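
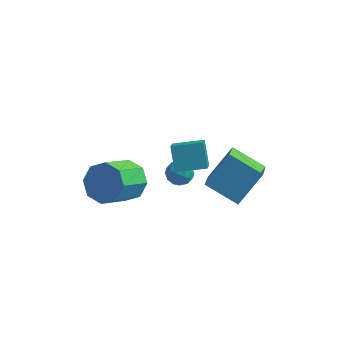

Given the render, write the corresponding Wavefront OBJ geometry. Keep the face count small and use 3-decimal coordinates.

v -0.106 2.964 -1.146
v 0.335 2.484 -0.878
v -0.975 2.236 -1.022
v -0.534 1.756 -0.754
v -0.684 2.338 -0.388
v -0.147 2.788 -0.465
v -0.493 1.932 -1.435
v 0.044 2.382 -1.512
v 0.096 1.846 -1.058
v -0.023 2.097 -0.41
v -0.617 2.623 -1.49
v -0.736 2.874 -0.842
v 0.19 2.788 -1.023
v -0.83 1.932 -0.877
v -0.919 2.274 -0.662
v -0.66 1.992 -0.505
v -0.093 2.967 -0.78
v 0.166 2.685 -0.623
v -0.433 2.599 -0.334
v -0.806 2.035 -1.277
v -0.547 1.753 -1.12
v 0.02 2.728 -1.395
v 0.279 2.446 -1.238
v -0.207 2.121 -1.566
v 0.309 2.131 -0.971
v -0.201 1.703 -0.898
v -0.177 1.806 -1.298
v 0.138 2.07 -1.344
v 0.24 2.278 -0.591
v -0.271 1.851 -0.518
v -0.359 2.193 -0.302
v -0.044 2.457 -0.347
v 0.099 1.903 -0.696
v -0.369 2.869 -1.382
v -0.88 2.442 -1.309
v -0.596 2.263 -1.553
v -0.281 2.527 -1.598
v -0.439 3.017 -1.002
v -0.949 2.589 -0.929
v -0.778 2.65 -0.556
v -0.463 2.914 -0.602
v -0.739 2.817 -1.204
v -2.675 1.852 -1.754
v -2.034 2.216 -0.951
v -2.644 0.712 0.217
v -3.285 0.348 -0.586
v -2.799 2.547 -0.924
v -3.409 1.043 0.245
v -3.492 2.472 -1.383
v -4.101 0.967 -0.214
v -3.706 2.033 -2.059
v -4.316 0.529 -0.891
v -3.316 1.488 -2.557
v -3.926 -0.016 -1.389
v -2.551 1.157 -2.585
v -3.161 -0.347 -1.416
v -1.859 1.233 -2.126
v -2.468 -0.272 -0.957
v -1.644 1.671 -1.449
v -2.254 0.167 -0.281
v 2.196 3.856 -3.564
v 2.447 2.399 -2.574
v 0.535 4.098 -2.787
v 0.786 2.64 -1.796
v 3.034 4.98 -2.124
v 3.285 3.522 -1.133
v 1.373 5.221 -1.346
v 1.624 3.764 -0.356
v 0.003 0.578 1.056
v -0.433 1.327 2.078
v -0.18 1.464 0.329
v -0.615 2.213 1.352
v 1.355 1.047 1.288
v 0.92 1.796 2.311
v 1.173 1.933 0.562
v 0.737 2.682 1.584
f 1 38 17
f 38 12 41
f 17 41 6
f 38 41 17
f 1 17 13
f 17 6 18
f 13 18 2
f 17 18 13
f 1 13 22
f 13 2 23
f 22 23 8
f 13 23 22
f 1 22 34
f 22 8 37
f 34 37 11
f 22 37 34
f 1 34 38
f 34 11 42
f 38 42 12
f 34 42 38
f 2 18 29
f 18 6 32
f 29 32 10
f 18 32 29
f 6 41 19
f 41 12 40
f 19 40 5
f 41 40 19
f 12 42 39
f 42 11 35
f 39 35 3
f 42 35 39
f 11 37 36
f 37 8 24
f 36 24 7
f 37 24 36
f 8 23 28
f 23 2 25
f 28 25 9
f 23 25 28
f 4 30 16
f 30 10 31
f 16 31 5
f 30 31 16
f 4 16 14
f 16 5 15
f 14 15 3
f 16 15 14
f 4 14 21
f 14 3 20
f 21 20 7
f 14 20 21
f 4 21 26
f 21 7 27
f 26 27 9
f 21 27 26
f 4 26 30
f 26 9 33
f 30 33 10
f 26 33 30
f 5 31 19
f 31 10 32
f 19 32 6
f 31 32 19
f 3 15 39
f 15 5 40
f 39 40 12
f 15 40 39
f 7 20 36
f 20 3 35
f 36 35 11
f 20 35 36
f 9 27 28
f 27 7 24
f 28 24 8
f 27 24 28
f 10 33 29
f 33 9 25
f 29 25 2
f 33 25 29
f 44 43 47
f 44 47 45
f 45 47 48
f 45 48 46
f 47 43 49
f 47 49 48
f 48 49 50
f 48 50 46
f 49 43 51
f 49 51 50
f 50 51 52
f 50 52 46
f 51 43 53
f 51 53 52
f 52 53 54
f 52 54 46
f 53 43 55
f 53 55 54
f 54 55 56
f 54 56 46
f 55 43 57
f 55 57 56
f 56 57 58
f 56 58 46
f 57 43 59
f 57 59 58
f 58 59 60
f 58 60 46
f 59 43 44
f 59 44 60
f 60 44 45
f 60 45 46
f 62 64 61
f 65 62 61
f 61 64 63
f 63 65 61
f 62 68 64
f 66 62 65
f 66 68 62
f 64 68 63
f 67 65 63
f 63 68 67
f 67 66 65
f 68 66 67
f 70 72 69
f 73 70 69
f 69 72 71
f 71 73 69
f 70 76 72
f 74 70 73
f 74 76 70
f 72 76 71
f 75 73 71
f 71 76 75
f 75 74 73
f 76 74 75



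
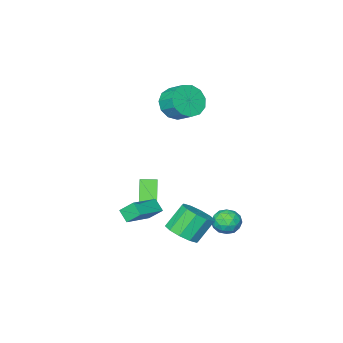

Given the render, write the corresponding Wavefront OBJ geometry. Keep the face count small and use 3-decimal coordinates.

v 1.865 3.485 -3.722
v 2.665 3.538 -3.141
v 1.735 3.727 -1.877
v 0.935 3.675 -2.458
v 2.528 4.105 -3.326
v 1.598 4.294 -2.063
v 2.138 4.435 -3.663
v 1.208 4.624 -2.4
v 1.644 4.402 -4.022
v 0.714 4.592 -2.759
v 1.234 4.019 -4.266
v 0.304 4.209 -3.003
v 1.065 3.433 -4.303
v 0.135 3.622 -3.039
v 1.202 2.866 -4.117
v 0.272 3.055 -2.854
v 1.592 2.536 -3.78
v 0.662 2.725 -2.517
v 2.086 2.568 -3.421
v 1.156 2.758 -2.158
v 2.496 2.951 -3.177
v 1.566 3.141 -1.914
v -1.546 3.924 -4.449
v -0.724 3.895 -4.563
v -1.436 3.045 -3.437
v -0.614 3.016 -3.551
v -0.968 3.707 -3.255
v -1.036 4.25 -3.88
v -1.124 2.69 -4.12
v -1.192 3.233 -4.745
v -0.463 3.133 -4.36
v -0.367 3.761 -3.825
v -1.793 3.179 -4.175
v -1.697 3.807 -3.64
v -1.145 3.986 -4.595
v -1.015 2.954 -3.405
v -1.224 3.36 -3.231
v -0.74 3.343 -3.298
v -1.328 4.195 -4.193
v -0.845 4.178 -4.26
v -0.988 4.067 -3.491
v -1.315 2.762 -3.74
v -0.832 2.745 -3.807
v -1.42 3.597 -4.702
v -0.936 3.58 -4.769
v -1.172 2.873 -4.509
v -0.508 3.521 -4.542
v -0.443 3.005 -3.948
v -0.743 2.813 -4.282
v -0.783 3.133 -4.65
v -0.451 3.891 -4.228
v -0.387 3.374 -3.633
v -0.595 3.78 -3.459
v -0.635 4.099 -3.826
v -0.298 3.443 -4.109
v -1.773 3.566 -4.367
v -1.709 3.049 -3.772
v -1.525 2.841 -4.174
v -1.565 3.16 -4.541
v -1.717 3.935 -4.052
v -1.652 3.419 -3.458
v -1.377 3.807 -3.35
v -1.417 4.127 -3.718
v -1.862 3.497 -3.891
v -1.983 -1.744 2.158
v -1.41 -2.192 2.942
v -1.444 -1.145 3.567
v -2.017 -0.696 2.782
v -1.012 -1.95 2.559
v -1.047 -0.903 3.183
v -0.923 -1.643 2.048
v -0.958 -0.595 2.672
v -1.17 -1.368 1.572
v -1.205 -0.32 2.196
v -1.675 -1.212 1.282
v -1.71 -0.164 1.906
v -2.278 -1.225 1.27
v -2.313 -0.177 1.894
v -2.787 -1.402 1.54
v -2.822 -0.355 2.164
v -3.04 -1.689 2.006
v -3.075 -0.641 2.631
v -2.958 -1.992 2.521
v -2.993 -0.945 3.145
v -2.566 -2.217 2.92
v -2.601 -1.17 3.544
v -1.989 -2.292 3.077
v -2.024 -1.244 3.701
v -0.068 -2.4 -3.53
v 0.628 -1.478 -2.483
v -0.789 -1.828 -3.555
v -0.092 -0.906 -2.507
v 0.612 -1.594 -4.693
v 1.309 -0.672 -3.645
v -0.108 -1.022 -4.717
v 0.588 -0.1 -3.67
v 1.541 1.581 -3.072
v 1.514 0.952 -2.516
v 3.294 2.022 -2.487
v 3.267 1.393 -1.931
v 1.933 0.947 -3.769
v 1.906 0.318 -3.213
v 3.686 1.388 -3.184
v 3.659 0.759 -2.628
f 2 1 5
f 2 5 3
f 3 5 6
f 3 6 4
f 5 1 7
f 5 7 6
f 6 7 8
f 6 8 4
f 7 1 9
f 7 9 8
f 8 9 10
f 8 10 4
f 9 1 11
f 9 11 10
f 10 11 12
f 10 12 4
f 11 1 13
f 11 13 12
f 12 13 14
f 12 14 4
f 13 1 15
f 13 15 14
f 14 15 16
f 14 16 4
f 15 1 17
f 15 17 16
f 16 17 18
f 16 18 4
f 17 1 19
f 17 19 18
f 18 19 20
f 18 20 4
f 19 1 21
f 19 21 20
f 20 21 22
f 20 22 4
f 21 1 2
f 21 2 22
f 22 2 3
f 22 3 4
f 23 60 39
f 60 34 63
f 39 63 28
f 60 63 39
f 23 39 35
f 39 28 40
f 35 40 24
f 39 40 35
f 23 35 44
f 35 24 45
f 44 45 30
f 35 45 44
f 23 44 56
f 44 30 59
f 56 59 33
f 44 59 56
f 23 56 60
f 56 33 64
f 60 64 34
f 56 64 60
f 24 40 51
f 40 28 54
f 51 54 32
f 40 54 51
f 28 63 41
f 63 34 62
f 41 62 27
f 63 62 41
f 34 64 61
f 64 33 57
f 61 57 25
f 64 57 61
f 33 59 58
f 59 30 46
f 58 46 29
f 59 46 58
f 30 45 50
f 45 24 47
f 50 47 31
f 45 47 50
f 26 52 38
f 52 32 53
f 38 53 27
f 52 53 38
f 26 38 36
f 38 27 37
f 36 37 25
f 38 37 36
f 26 36 43
f 36 25 42
f 43 42 29
f 36 42 43
f 26 43 48
f 43 29 49
f 48 49 31
f 43 49 48
f 26 48 52
f 48 31 55
f 52 55 32
f 48 55 52
f 27 53 41
f 53 32 54
f 41 54 28
f 53 54 41
f 25 37 61
f 37 27 62
f 61 62 34
f 37 62 61
f 29 42 58
f 42 25 57
f 58 57 33
f 42 57 58
f 31 49 50
f 49 29 46
f 50 46 30
f 49 46 50
f 32 55 51
f 55 31 47
f 51 47 24
f 55 47 51
f 66 65 69
f 66 69 67
f 67 69 70
f 67 70 68
f 69 65 71
f 69 71 70
f 70 71 72
f 70 72 68
f 71 65 73
f 71 73 72
f 72 73 74
f 72 74 68
f 73 65 75
f 73 75 74
f 74 75 76
f 74 76 68
f 75 65 77
f 75 77 76
f 76 77 78
f 76 78 68
f 77 65 79
f 77 79 78
f 78 79 80
f 78 80 68
f 79 65 81
f 79 81 80
f 80 81 82
f 80 82 68
f 81 65 83
f 81 83 82
f 82 83 84
f 82 84 68
f 83 65 85
f 83 85 84
f 84 85 86
f 84 86 68
f 85 65 87
f 85 87 86
f 86 87 88
f 86 88 68
f 87 65 66
f 87 66 88
f 88 66 67
f 88 67 68
f 90 92 89
f 93 90 89
f 89 92 91
f 91 93 89
f 90 96 92
f 94 90 93
f 94 96 90
f 92 96 91
f 95 93 91
f 91 96 95
f 95 94 93
f 96 94 95
f 98 100 97
f 101 98 97
f 97 100 99
f 99 101 97
f 98 104 100
f 102 98 101
f 102 104 98
f 100 104 99
f 103 101 99
f 99 104 103
f 103 102 101
f 104 102 103



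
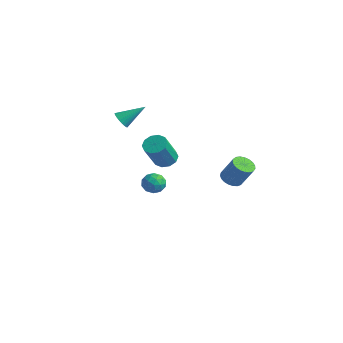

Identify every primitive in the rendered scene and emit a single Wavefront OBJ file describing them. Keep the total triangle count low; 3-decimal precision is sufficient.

v -4.134 0.765 -3.428
v -3.604 1.245 -3.679
v -3.656 -0.125 -4.121
v -3.126 0.355 -4.372
v -3.116 0.121 -3.652
v -3.411 0.671 -3.223
v -3.849 0.449 -4.577
v -4.144 0.999 -4.148
v -3.428 1.049 -4.388
v -2.975 0.846 -3.817
v -4.285 0.274 -3.983
v -3.832 0.071 -3.412
v -3.911 1.083 -3.493
v -3.349 0.037 -4.307
v -3.343 -0.1 -3.884
v -3.032 0.181 -4.031
v -3.797 0.746 -3.225
v -3.486 1.028 -3.372
v -3.199 0.368 -3.356
v -3.774 0.092 -4.428
v -3.463 0.374 -4.575
v -4.228 0.939 -3.769
v -3.917 1.22 -3.916
v -4.061 0.752 -4.444
v -3.496 1.25 -4.057
v -3.215 0.727 -4.464
v -3.64 0.782 -4.585
v -3.813 1.105 -4.333
v -3.229 1.131 -3.721
v -2.949 0.608 -4.128
v -2.943 0.47 -3.705
v -3.116 0.794 -3.453
v -3.126 1.016 -4.138
v -4.311 0.512 -3.672
v -4.031 -0.011 -4.079
v -4.144 0.326 -4.347
v -4.317 0.65 -4.095
v -4.045 0.393 -3.336
v -3.764 -0.13 -3.743
v -3.447 0.015 -3.467
v -3.62 0.338 -3.215
v -4.134 0.104 -3.662
v 3.421 -0.013 -0.213
v 3.842 0.407 -0.522
v 4.559 0.634 0.764
v 4.139 0.213 1.073
v 3.639 0.579 -0.439
v 4.356 0.805 0.847
v 3.398 0.648 -0.317
v 4.116 0.875 0.969
v 3.162 0.603 -0.177
v 3.879 0.83 1.109
v 2.97 0.452 -0.043
v 3.687 0.678 1.243
v 2.856 0.22 0.061
v 3.574 0.446 1.347
v 2.84 -0.053 0.118
v 3.558 0.174 1.404
v 2.925 -0.318 0.118
v 3.642 -0.091 1.404
v 3.095 -0.531 0.06
v 3.813 -0.304 1.346
v 3.322 -0.654 -0.045
v 4.039 -0.427 1.241
v 3.566 -0.667 -0.178
v 4.283 -0.44 1.107
v 3.785 -0.566 -0.318
v 4.502 -0.34 0.968
v 3.941 -0.37 -0.44
v 4.658 -0.144 0.846
v 4.007 -0.112 -0.522
v 4.725 0.114 0.763
v 3.972 0.162 -0.551
v 4.69 0.389 0.735
v -2.055 -3.043 3.063
v -1.585 -3.388 3.154
v -1.385 -1.897 3.957
v -1.521 -3.267 2.951
v -1.549 -3.107 2.767
v -1.664 -2.936 2.634
v -1.847 -2.784 2.575
v -2.066 -2.676 2.601
v -2.283 -2.632 2.707
v -2.46 -2.659 2.874
v -2.568 -2.752 3.074
v -2.586 -2.895 3.272
v -2.513 -3.065 3.434
v -2.36 -3.23 3.532
v -2.155 -3.363 3.549
v -1.932 -3.441 3.481
v -1.731 -3.45 3.342
v -0.616 -1.133 0.047
v 0.001 -1.377 -0.234
v 0.313 -2.411 1.353
v -0.304 -2.167 1.633
v 0.09 -1.004 -0.008
v 0.402 -2.039 1.579
v -0.09 -0.68 0.238
v 0.222 -1.715 1.825
v -0.471 -0.529 0.411
v -0.159 -1.564 1.998
v -0.907 -0.609 0.445
v -0.595 -1.644 2.032
v -1.233 -0.889 0.327
v -0.921 -1.923 1.914
v -1.322 -1.261 0.101
v -1.01 -2.296 1.688
v -1.142 -1.585 -0.145
v -0.83 -2.62 1.442
v -0.761 -1.736 -0.318
v -0.449 -2.771 1.269
v -0.325 -1.656 -0.352
v -0.013 -2.691 1.235
f 1 38 17
f 38 12 41
f 17 41 6
f 38 41 17
f 1 17 13
f 17 6 18
f 13 18 2
f 17 18 13
f 1 13 22
f 13 2 23
f 22 23 8
f 13 23 22
f 1 22 34
f 22 8 37
f 34 37 11
f 22 37 34
f 1 34 38
f 34 11 42
f 38 42 12
f 34 42 38
f 2 18 29
f 18 6 32
f 29 32 10
f 18 32 29
f 6 41 19
f 41 12 40
f 19 40 5
f 41 40 19
f 12 42 39
f 42 11 35
f 39 35 3
f 42 35 39
f 11 37 36
f 37 8 24
f 36 24 7
f 37 24 36
f 8 23 28
f 23 2 25
f 28 25 9
f 23 25 28
f 4 30 16
f 30 10 31
f 16 31 5
f 30 31 16
f 4 16 14
f 16 5 15
f 14 15 3
f 16 15 14
f 4 14 21
f 14 3 20
f 21 20 7
f 14 20 21
f 4 21 26
f 21 7 27
f 26 27 9
f 21 27 26
f 4 26 30
f 26 9 33
f 30 33 10
f 26 33 30
f 5 31 19
f 31 10 32
f 19 32 6
f 31 32 19
f 3 15 39
f 15 5 40
f 39 40 12
f 15 40 39
f 7 20 36
f 20 3 35
f 36 35 11
f 20 35 36
f 9 27 28
f 27 7 24
f 28 24 8
f 27 24 28
f 10 33 29
f 33 9 25
f 29 25 2
f 33 25 29
f 44 43 47
f 44 47 45
f 45 47 48
f 45 48 46
f 47 43 49
f 47 49 48
f 48 49 50
f 48 50 46
f 49 43 51
f 49 51 50
f 50 51 52
f 50 52 46
f 51 43 53
f 51 53 52
f 52 53 54
f 52 54 46
f 53 43 55
f 53 55 54
f 54 55 56
f 54 56 46
f 55 43 57
f 55 57 56
f 56 57 58
f 56 58 46
f 57 43 59
f 57 59 58
f 58 59 60
f 58 60 46
f 59 43 61
f 59 61 60
f 60 61 62
f 60 62 46
f 61 43 63
f 61 63 62
f 62 63 64
f 62 64 46
f 63 43 65
f 63 65 64
f 64 65 66
f 64 66 46
f 65 43 67
f 65 67 66
f 66 67 68
f 66 68 46
f 67 43 69
f 67 69 68
f 68 69 70
f 68 70 46
f 69 43 71
f 69 71 70
f 70 71 72
f 70 72 46
f 71 43 73
f 71 73 72
f 72 73 74
f 72 74 46
f 73 43 44
f 73 44 74
f 74 44 45
f 74 45 46
f 76 75 78
f 76 78 77
f 78 75 79
f 78 79 77
f 79 75 80
f 79 80 77
f 80 75 81
f 80 81 77
f 81 75 82
f 81 82 77
f 82 75 83
f 82 83 77
f 83 75 84
f 83 84 77
f 84 75 85
f 84 85 77
f 85 75 86
f 85 86 77
f 86 75 87
f 86 87 77
f 87 75 88
f 87 88 77
f 88 75 89
f 88 89 77
f 89 75 90
f 89 90 77
f 90 75 91
f 90 91 77
f 91 75 76
f 91 76 77
f 93 92 96
f 93 96 94
f 94 96 97
f 94 97 95
f 96 92 98
f 96 98 97
f 97 98 99
f 97 99 95
f 98 92 100
f 98 100 99
f 99 100 101
f 99 101 95
f 100 92 102
f 100 102 101
f 101 102 103
f 101 103 95
f 102 92 104
f 102 104 103
f 103 104 105
f 103 105 95
f 104 92 106
f 104 106 105
f 105 106 107
f 105 107 95
f 106 92 108
f 106 108 107
f 107 108 109
f 107 109 95
f 108 92 110
f 108 110 109
f 109 110 111
f 109 111 95
f 110 92 112
f 110 112 111
f 111 112 113
f 111 113 95
f 112 92 93
f 112 93 113
f 113 93 94
f 113 94 95



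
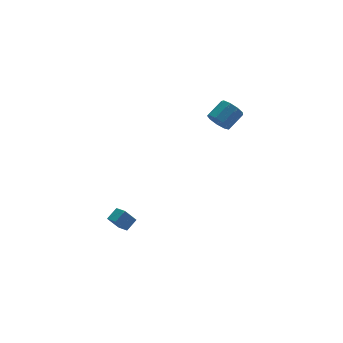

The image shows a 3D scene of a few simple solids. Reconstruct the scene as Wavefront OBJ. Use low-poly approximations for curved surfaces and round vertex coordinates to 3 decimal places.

v -3.118 0.961 -3.405
v -2.98 0.187 -3.138
v -2.426 1.234 -2.975
v -2.287 0.46 -2.707
v -2.533 0.78 -4.233
v -2.394 0.006 -3.965
v -1.84 1.053 -3.802
v -1.702 0.279 -3.535
v 2.802 -0.525 3.491
v 3.184 -0.501 2.858
v 4.22 -0.17 3.495
v 3.838 -0.195 4.129
v 2.98 -0.048 2.955
v 4.016 0.283 3.592
v 2.693 0.182 3.302
v 3.728 0.512 3.94
v 2.457 0.08 3.738
v 3.492 0.411 4.376
v 2.382 -0.304 4.059
v 3.418 0.026 4.696
v 2.504 -0.792 4.114
v 3.54 -0.462 4.751
v 2.766 -1.156 3.877
v 3.801 -0.825 4.515
v 3.045 -1.224 3.46
v 4.08 -0.893 4.098
v 3.21 -0.965 3.058
v 4.245 -0.635 3.695
f 2 4 1
f 5 2 1
f 1 4 3
f 3 5 1
f 2 8 4
f 6 2 5
f 6 8 2
f 4 8 3
f 7 5 3
f 3 8 7
f 7 6 5
f 8 6 7
f 10 9 13
f 10 13 11
f 11 13 14
f 11 14 12
f 13 9 15
f 13 15 14
f 14 15 16
f 14 16 12
f 15 9 17
f 15 17 16
f 16 17 18
f 16 18 12
f 17 9 19
f 17 19 18
f 18 19 20
f 18 20 12
f 19 9 21
f 19 21 20
f 20 21 22
f 20 22 12
f 21 9 23
f 21 23 22
f 22 23 24
f 22 24 12
f 23 9 25
f 23 25 24
f 24 25 26
f 24 26 12
f 25 9 27
f 25 27 26
f 26 27 28
f 26 28 12
f 27 9 10
f 27 10 28
f 28 10 11
f 28 11 12



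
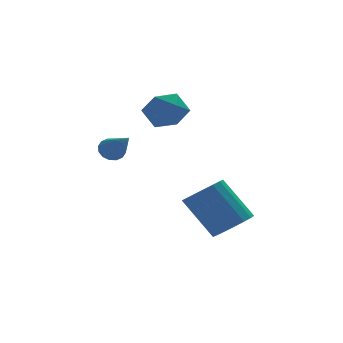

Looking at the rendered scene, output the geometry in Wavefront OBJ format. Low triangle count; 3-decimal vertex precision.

v 1.163 2.363 1.121
v 1.693 2.261 0.909
v 1.297 0.817 2.199
v 1.738 2.434 1.151
v 1.629 2.587 1.384
v 1.395 2.681 1.547
v 1.099 2.689 1.596
v 0.82 2.61 1.518
v 0.633 2.465 1.333
v 0.588 2.293 1.091
v 0.698 2.139 0.857
v 0.932 2.046 0.694
v 1.228 2.037 0.645
v 1.507 2.116 0.724
v 4.104 -2.662 -1.582
v 4.948 -2.475 -1.267
v 4.12 -1.471 0.356
v 3.276 -1.658 0.042
v 4.854 -2.132 -1.527
v 4.026 -1.128 0.096
v 4.588 -1.911 -1.799
v 3.761 -0.907 -0.176
v 4.211 -1.861 -2.022
v 3.384 -0.857 -0.399
v 3.81 -1.995 -2.144
v 2.983 -0.992 -0.52
v 3.476 -2.282 -2.136
v 2.648 -1.278 -0.513
v 3.286 -2.656 -2.002
v 2.458 -1.652 -0.379
v 3.283 -3.031 -1.772
v 2.455 -2.027 -0.149
v 3.468 -3.322 -1.498
v 2.641 -2.318 0.125
v 3.799 -3.461 -1.243
v 2.971 -2.457 0.38
v 4.2 -3.417 -1.065
v 3.372 -2.414 0.558
v 4.578 -3.201 -1.006
v 3.751 -2.197 0.617
v 4.848 -2.861 -1.079
v 4.021 -1.857 0.544
v 3.788 2.179 2.23
v 4.175 1.716 3.026
v 2.405 2.404 3.034
v 2.792 1.941 3.83
v 3.139 2.837 3.555
v 3.994 2.698 3.058
v 2.586 1.422 3.002
v 3.441 1.283 2.505
v 3.433 1.248 3.503
v 3.774 2.123 3.845
v 2.806 1.997 2.215
v 3.147 2.872 2.557
f 2 1 4
f 2 4 3
f 4 1 5
f 4 5 3
f 5 1 6
f 5 6 3
f 6 1 7
f 6 7 3
f 7 1 8
f 7 8 3
f 8 1 9
f 8 9 3
f 9 1 10
f 9 10 3
f 10 1 11
f 10 11 3
f 11 1 12
f 11 12 3
f 12 1 13
f 12 13 3
f 13 1 14
f 13 14 3
f 14 1 2
f 14 2 3
f 16 15 19
f 16 19 17
f 17 19 20
f 17 20 18
f 19 15 21
f 19 21 20
f 20 21 22
f 20 22 18
f 21 15 23
f 21 23 22
f 22 23 24
f 22 24 18
f 23 15 25
f 23 25 24
f 24 25 26
f 24 26 18
f 25 15 27
f 25 27 26
f 26 27 28
f 26 28 18
f 27 15 29
f 27 29 28
f 28 29 30
f 28 30 18
f 29 15 31
f 29 31 30
f 30 31 32
f 30 32 18
f 31 15 33
f 31 33 32
f 32 33 34
f 32 34 18
f 33 15 35
f 33 35 34
f 34 35 36
f 34 36 18
f 35 15 37
f 35 37 36
f 36 37 38
f 36 38 18
f 37 15 39
f 37 39 38
f 38 39 40
f 38 40 18
f 39 15 41
f 39 41 40
f 40 41 42
f 40 42 18
f 41 15 16
f 41 16 42
f 42 16 17
f 42 17 18
f 43 54 48
f 43 48 44
f 43 44 50
f 43 50 53
f 43 53 54
f 44 48 52
f 48 54 47
f 54 53 45
f 53 50 49
f 50 44 51
f 46 52 47
f 46 47 45
f 46 45 49
f 46 49 51
f 46 51 52
f 47 52 48
f 45 47 54
f 49 45 53
f 51 49 50
f 52 51 44



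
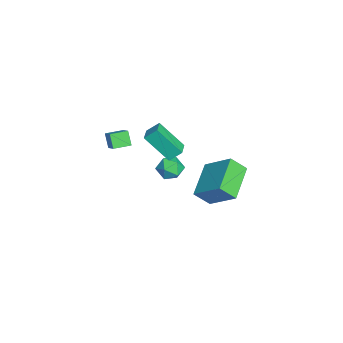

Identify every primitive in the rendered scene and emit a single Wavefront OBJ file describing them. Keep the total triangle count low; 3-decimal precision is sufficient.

v 1.387 -3.349 2.294
v 2.265 -3.043 2.919
v 1.052 -2.429 2.313
v 1.93 -2.122 2.938
v 1.87 -3.158 1.522
v 2.748 -2.851 2.147
v 1.535 -2.237 1.541
v 2.413 -1.931 2.166
v 2.234 2.701 -0.233
v 2.336 1.858 0.615
v 3.121 4.016 0.97
v 3.222 3.172 1.817
v 4.178 2.128 -1.037
v 4.279 1.284 -0.19
v 5.064 3.442 0.165
v 5.166 2.599 1.013
v -3.54 -1.373 -1.22
v -3.589 -0.658 -0.596
v -3.118 0.001 -2.764
v -3.166 0.716 -2.141
v -2.474 -1.476 -1.019
v -2.522 -0.761 -0.396
v -2.051 -0.102 -2.564
v -2.1 0.613 -1.94
v -3.102 0.766 -3.986
v -2.765 0.344 -3.301
v -3.275 -0.464 -4.659
v -2.938 -0.886 -3.974
v -3.719 -0.502 -3.908
v -3.612 0.258 -3.493
v -2.428 -0.378 -4.467
v -2.321 0.382 -4.052
v -2.348 -0.364 -3.598
v -3.146 -0.44 -3.253
v -2.894 0.32 -4.707
v -3.692 0.244 -4.362
f 2 4 1
f 5 2 1
f 1 4 3
f 3 5 1
f 2 8 4
f 6 2 5
f 6 8 2
f 4 8 3
f 7 5 3
f 3 8 7
f 7 6 5
f 8 6 7
f 10 12 9
f 13 10 9
f 9 12 11
f 11 13 9
f 10 16 12
f 14 10 13
f 14 16 10
f 12 16 11
f 15 13 11
f 11 16 15
f 15 14 13
f 16 14 15
f 18 20 17
f 21 18 17
f 17 20 19
f 19 21 17
f 18 24 20
f 22 18 21
f 22 24 18
f 20 24 19
f 23 21 19
f 19 24 23
f 23 22 21
f 24 22 23
f 25 36 30
f 25 30 26
f 25 26 32
f 25 32 35
f 25 35 36
f 26 30 34
f 30 36 29
f 36 35 27
f 35 32 31
f 32 26 33
f 28 34 29
f 28 29 27
f 28 27 31
f 28 31 33
f 28 33 34
f 29 34 30
f 27 29 36
f 31 27 35
f 33 31 32
f 34 33 26



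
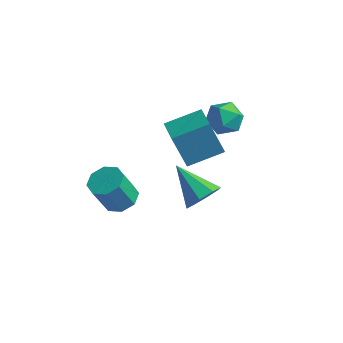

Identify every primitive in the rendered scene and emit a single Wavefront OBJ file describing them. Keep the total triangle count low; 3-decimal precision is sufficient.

v -0.083 2.969 1.855
v 0.971 2.943 1.98
v -0.171 1.297 2.24
v 0.883 1.271 2.365
v 0.279 1.8 3.06
v 0.333 2.833 2.822
v 0.467 1.407 1.398
v 0.521 2.44 1.16
v 1.311 1.977 1.697
v 1.195 2.22 2.725
v -0.395 2.02 1.495
v -0.511 2.263 2.523
v 3.079 -3.617 1.74
v 3.62 -3.674 2.567
v 1.281 -3.263 2.94
v 3.578 -2.968 2.296
v 3.244 -2.642 1.699
v 2.813 -2.888 1.126
v 2.538 -3.561 0.913
v 2.579 -4.267 1.184
v 2.914 -4.593 1.781
v 3.345 -4.347 2.354
v -3.163 -1.708 -3.225
v -2.416 -1.174 -2.855
v -2.77 -1.918 -1.065
v -3.517 -2.452 -1.435
v -3.077 -0.803 -2.832
v -3.431 -1.548 -1.042
v -3.788 -0.963 -3.039
v -4.142 -1.707 -1.249
v -4.133 -1.559 -3.355
v -4.487 -2.303 -1.565
v -3.91 -2.242 -3.595
v -4.264 -2.986 -1.805
v -3.249 -2.612 -3.618
v -3.603 -3.357 -1.828
v -2.538 -2.453 -3.411
v -2.892 -3.197 -1.621
v -2.193 -1.857 -3.095
v -2.547 -2.601 -1.305
v 0.633 -1.419 1.115
v -0.071 -1.695 3.063
v -0.599 -0.313 0.826
v -1.303 -0.589 2.775
v 1.803 0.049 1.745
v 1.099 -0.227 3.694
v 0.571 1.155 1.457
v -0.133 0.879 3.405
f 1 12 6
f 1 6 2
f 1 2 8
f 1 8 11
f 1 11 12
f 2 6 10
f 6 12 5
f 12 11 3
f 11 8 7
f 8 2 9
f 4 10 5
f 4 5 3
f 4 3 7
f 4 7 9
f 4 9 10
f 5 10 6
f 3 5 12
f 7 3 11
f 9 7 8
f 10 9 2
f 14 13 16
f 14 16 15
f 16 13 17
f 16 17 15
f 17 13 18
f 17 18 15
f 18 13 19
f 18 19 15
f 19 13 20
f 19 20 15
f 20 13 21
f 20 21 15
f 21 13 22
f 21 22 15
f 22 13 14
f 22 14 15
f 24 23 27
f 24 27 25
f 25 27 28
f 25 28 26
f 27 23 29
f 27 29 28
f 28 29 30
f 28 30 26
f 29 23 31
f 29 31 30
f 30 31 32
f 30 32 26
f 31 23 33
f 31 33 32
f 32 33 34
f 32 34 26
f 33 23 35
f 33 35 34
f 34 35 36
f 34 36 26
f 35 23 37
f 35 37 36
f 36 37 38
f 36 38 26
f 37 23 39
f 37 39 38
f 38 39 40
f 38 40 26
f 39 23 24
f 39 24 40
f 40 24 25
f 40 25 26
f 42 44 41
f 45 42 41
f 41 44 43
f 43 45 41
f 42 48 44
f 46 42 45
f 46 48 42
f 44 48 43
f 47 45 43
f 43 48 47
f 47 46 45
f 48 46 47



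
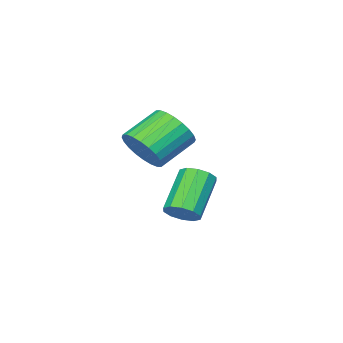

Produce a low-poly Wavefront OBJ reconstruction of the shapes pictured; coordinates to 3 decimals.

v 0.915 3.653 3.253
v 1.342 3.411 3.996
v 0.091 3.646 4.79
v -0.335 3.887 4.047
v 1.403 3.753 3.991
v 0.152 3.988 4.785
v 1.389 4.08 3.874
v 0.139 4.315 4.667
v 1.304 4.341 3.662
v 0.053 4.576 4.455
v 1.159 4.498 3.388
v -0.091 4.733 4.181
v 0.978 4.526 3.093
v -0.273 4.761 3.887
v 0.787 4.421 2.823
v -0.464 4.656 3.617
v 0.615 4.199 2.618
v -0.636 4.434 3.412
v 0.489 3.894 2.51
v -0.762 4.129 3.304
v 0.428 3.552 2.515
v -0.823 3.787 3.309
v 0.441 3.225 2.633
v -0.809 3.46 3.426
v 0.527 2.964 2.845
v -0.724 3.199 3.638
v 0.671 2.807 3.119
v -0.579 3.042 3.912
v 0.853 2.779 3.413
v -0.398 3.014 4.207
v 1.044 2.884 3.683
v -0.207 3.119 4.477
v 1.216 3.106 3.888
v -0.035 3.341 4.682
v -1.01 3.536 -0.117
v -0.534 3.47 0.335
v -1.794 2.998 1.59
v -2.27 3.064 1.137
v -0.667 3.856 0.347
v -1.927 3.383 1.602
v -0.931 4.119 0.182
v -2.191 3.647 1.436
v -1.225 4.16 -0.098
v -2.485 3.688 1.157
v -1.437 3.963 -0.385
v -2.697 3.49 0.869
v -1.486 3.602 -0.57
v -2.746 3.13 0.685
v -1.353 3.217 -0.582
v -2.613 2.744 0.673
v -1.089 2.953 -0.416
v -2.349 2.481 0.838
v -0.795 2.912 -0.137
v -2.055 2.44 1.118
v -0.583 3.11 0.151
v -1.843 2.637 1.405
f 2 1 5
f 2 5 3
f 3 5 6
f 3 6 4
f 5 1 7
f 5 7 6
f 6 7 8
f 6 8 4
f 7 1 9
f 7 9 8
f 8 9 10
f 8 10 4
f 9 1 11
f 9 11 10
f 10 11 12
f 10 12 4
f 11 1 13
f 11 13 12
f 12 13 14
f 12 14 4
f 13 1 15
f 13 15 14
f 14 15 16
f 14 16 4
f 15 1 17
f 15 17 16
f 16 17 18
f 16 18 4
f 17 1 19
f 17 19 18
f 18 19 20
f 18 20 4
f 19 1 21
f 19 21 20
f 20 21 22
f 20 22 4
f 21 1 23
f 21 23 22
f 22 23 24
f 22 24 4
f 23 1 25
f 23 25 24
f 24 25 26
f 24 26 4
f 25 1 27
f 25 27 26
f 26 27 28
f 26 28 4
f 27 1 29
f 27 29 28
f 28 29 30
f 28 30 4
f 29 1 31
f 29 31 30
f 30 31 32
f 30 32 4
f 31 1 33
f 31 33 32
f 32 33 34
f 32 34 4
f 33 1 2
f 33 2 34
f 34 2 3
f 34 3 4
f 36 35 39
f 36 39 37
f 37 39 40
f 37 40 38
f 39 35 41
f 39 41 40
f 40 41 42
f 40 42 38
f 41 35 43
f 41 43 42
f 42 43 44
f 42 44 38
f 43 35 45
f 43 45 44
f 44 45 46
f 44 46 38
f 45 35 47
f 45 47 46
f 46 47 48
f 46 48 38
f 47 35 49
f 47 49 48
f 48 49 50
f 48 50 38
f 49 35 51
f 49 51 50
f 50 51 52
f 50 52 38
f 51 35 53
f 51 53 52
f 52 53 54
f 52 54 38
f 53 35 55
f 53 55 54
f 54 55 56
f 54 56 38
f 55 35 36
f 55 36 56
f 56 36 37
f 56 37 38



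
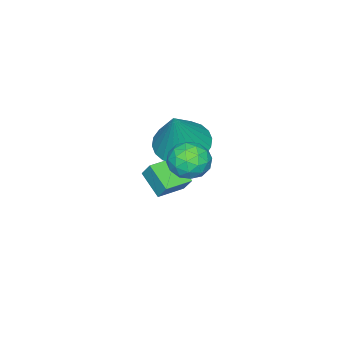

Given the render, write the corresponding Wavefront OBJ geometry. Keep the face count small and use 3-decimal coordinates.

v -2.158 2.198 -0.419
v -1.287 1.619 -0.761
v -1.242 2.442 1.499
v -1.17 2.018 -0.868
v -1.202 2.444 -0.906
v -1.381 2.833 -0.871
v -1.677 3.125 -0.766
v -2.047 3.276 -0.609
v -2.434 3.263 -0.423
v -2.778 3.088 -0.236
v -3.028 2.777 -0.078
v -3.146 2.379 0.029
v -3.113 1.952 0.067
v -2.935 1.564 0.032
v -2.638 1.272 -0.073
v -2.268 1.12 -0.23
v -1.882 1.133 -0.416
v -1.537 1.309 -0.603
v -0.415 4.611 0.742
v 0.097 4.531 0.079
v -0.097 3.349 1.141
v 0.415 3.269 0.478
v 0.614 3.797 1.102
v 0.418 4.577 0.855
v -0.418 3.303 0.365
v -0.614 4.083 0.118
v 0.095 3.722 -0.154
v 0.733 4.027 0.302
v -0.733 3.853 0.918
v -0.095 4.158 1.374
v -0.187 4.682 0.375
v 0.187 3.198 0.845
v 0.304 3.509 1.211
v 0.605 3.461 0.822
v 0.002 4.709 0.832
v 0.303 4.661 0.442
v 0.607 4.23 1.043
v -0.303 3.219 0.778
v -0.002 3.171 0.388
v -0.605 4.419 0.398
v -0.304 4.371 0.009
v -0.607 3.65 0.177
v 0.113 4.159 -0.151
v 0.3 3.418 0.084
v -0.19 3.438 0.017
v -0.305 3.896 -0.128
v 0.488 4.338 0.117
v 0.675 3.597 0.351
v 0.792 3.907 0.718
v 0.676 4.366 0.573
v 0.487 3.863 -0.02
v -0.675 4.283 0.869
v -0.488 3.542 1.103
v -0.676 3.514 0.647
v -0.792 3.973 0.502
v -0.3 4.462 1.136
v -0.113 3.721 1.371
v 0.305 3.984 1.348
v 0.19 4.442 1.203
v -0.487 4.017 1.24
v -4.316 0.094 -3.87
v -4.213 0.535 -3.174
v -3.93 1.098 -4.563
v -3.827 1.539 -3.868
v -3.153 -0.299 -3.792
v -3.05 0.142 -3.097
v -2.767 0.705 -4.486
v -2.664 1.146 -3.79
f 2 1 4
f 2 4 3
f 4 1 5
f 4 5 3
f 5 1 6
f 5 6 3
f 6 1 7
f 6 7 3
f 7 1 8
f 7 8 3
f 8 1 9
f 8 9 3
f 9 1 10
f 9 10 3
f 10 1 11
f 10 11 3
f 11 1 12
f 11 12 3
f 12 1 13
f 12 13 3
f 13 1 14
f 13 14 3
f 14 1 15
f 14 15 3
f 15 1 16
f 15 16 3
f 16 1 17
f 16 17 3
f 17 1 18
f 17 18 3
f 18 1 2
f 18 2 3
f 19 56 35
f 56 30 59
f 35 59 24
f 56 59 35
f 19 35 31
f 35 24 36
f 31 36 20
f 35 36 31
f 19 31 40
f 31 20 41
f 40 41 26
f 31 41 40
f 19 40 52
f 40 26 55
f 52 55 29
f 40 55 52
f 19 52 56
f 52 29 60
f 56 60 30
f 52 60 56
f 20 36 47
f 36 24 50
f 47 50 28
f 36 50 47
f 24 59 37
f 59 30 58
f 37 58 23
f 59 58 37
f 30 60 57
f 60 29 53
f 57 53 21
f 60 53 57
f 29 55 54
f 55 26 42
f 54 42 25
f 55 42 54
f 26 41 46
f 41 20 43
f 46 43 27
f 41 43 46
f 22 48 34
f 48 28 49
f 34 49 23
f 48 49 34
f 22 34 32
f 34 23 33
f 32 33 21
f 34 33 32
f 22 32 39
f 32 21 38
f 39 38 25
f 32 38 39
f 22 39 44
f 39 25 45
f 44 45 27
f 39 45 44
f 22 44 48
f 44 27 51
f 48 51 28
f 44 51 48
f 23 49 37
f 49 28 50
f 37 50 24
f 49 50 37
f 21 33 57
f 33 23 58
f 57 58 30
f 33 58 57
f 25 38 54
f 38 21 53
f 54 53 29
f 38 53 54
f 27 45 46
f 45 25 42
f 46 42 26
f 45 42 46
f 28 51 47
f 51 27 43
f 47 43 20
f 51 43 47
f 62 64 61
f 65 62 61
f 61 64 63
f 63 65 61
f 62 68 64
f 66 62 65
f 66 68 62
f 64 68 63
f 67 65 63
f 63 68 67
f 67 66 65
f 68 66 67



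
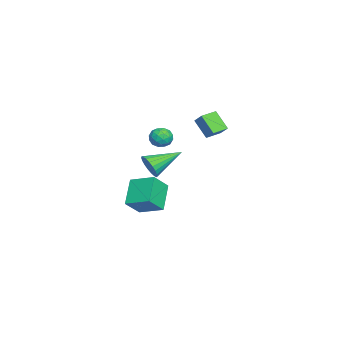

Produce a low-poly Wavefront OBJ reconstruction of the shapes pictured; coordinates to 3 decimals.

v 4.429 -1.966 -0.097
v 4.99 -1.873 0.507
v 3.351 -0.354 0.657
v 5.118 -1.671 0.258
v 5.127 -1.52 -0.052
v 5.015 -1.446 -0.37
v 4.802 -1.462 -0.641
v 4.524 -1.565 -0.818
v 4.23 -1.737 -0.87
v 3.97 -1.949 -0.788
v 3.789 -2.164 -0.587
v 3.719 -2.345 -0.302
v 3.772 -2.46 0.02
v 3.938 -2.489 0.321
v 4.189 -2.428 0.549
v 4.482 -2.287 0.666
v 4.765 -2.091 0.651
v -3.896 -2.191 -0.883
v -3.437 -1.961 -1.468
v -3.823 -3.379 -1.292
v -3.364 -3.149 -1.877
v -3.1 -3.13 -1.145
v -3.146 -2.396 -0.892
v -4.114 -2.944 -1.868
v -4.16 -2.21 -1.615
v -3.572 -2.427 -2.076
v -2.945 -2.542 -1.629
v -4.315 -2.798 -1.131
v -3.688 -2.913 -0.684
v -3.673 -1.972 -1.139
v -3.587 -3.368 -1.621
v -3.432 -3.357 -1.19
v -3.162 -3.222 -1.534
v -3.502 -2.227 -0.801
v -3.232 -2.092 -1.145
v -3.034 -2.779 -0.955
v -4.028 -3.248 -1.615
v -3.758 -3.113 -1.959
v -4.098 -2.118 -1.226
v -3.828 -1.983 -1.57
v -4.226 -2.561 -1.805
v -3.482 -2.11 -1.841
v -3.439 -2.809 -2.081
v -3.88 -2.688 -2.076
v -3.907 -2.256 -1.928
v -3.114 -2.178 -1.578
v -3.071 -2.876 -1.819
v -2.916 -2.865 -1.388
v -2.943 -2.433 -1.24
v -3.193 -2.451 -1.936
v -4.189 -2.464 -0.941
v -4.146 -3.162 -1.182
v -4.317 -2.907 -1.52
v -4.344 -2.475 -1.372
v -3.821 -2.531 -0.679
v -3.778 -3.23 -0.919
v -3.353 -3.084 -0.832
v -3.38 -2.652 -0.684
v -4.067 -2.889 -0.824
v -1.803 -0.424 0.905
v -1.276 0.06 1.531
v -2.577 0.293 1.004
v -2.051 0.776 1.63
v -1.229 0.344 -0.17
v -0.703 0.827 0.456
v -2.004 1.06 -0.071
v -1.477 1.544 0.555
v -0.513 -3.124 -4.172
v 0.327 -3.791 -3.137
v -0.027 -1.658 -3.62
v 0.813 -2.325 -2.586
v 0.967 -3.155 -5.394
v 1.807 -3.822 -4.36
v 1.453 -1.689 -4.843
v 2.293 -2.356 -3.808
f 2 1 4
f 2 4 3
f 4 1 5
f 4 5 3
f 5 1 6
f 5 6 3
f 6 1 7
f 6 7 3
f 7 1 8
f 7 8 3
f 8 1 9
f 8 9 3
f 9 1 10
f 9 10 3
f 10 1 11
f 10 11 3
f 11 1 12
f 11 12 3
f 12 1 13
f 12 13 3
f 13 1 14
f 13 14 3
f 14 1 15
f 14 15 3
f 15 1 16
f 15 16 3
f 16 1 17
f 16 17 3
f 17 1 2
f 17 2 3
f 18 55 34
f 55 29 58
f 34 58 23
f 55 58 34
f 18 34 30
f 34 23 35
f 30 35 19
f 34 35 30
f 18 30 39
f 30 19 40
f 39 40 25
f 30 40 39
f 18 39 51
f 39 25 54
f 51 54 28
f 39 54 51
f 18 51 55
f 51 28 59
f 55 59 29
f 51 59 55
f 19 35 46
f 35 23 49
f 46 49 27
f 35 49 46
f 23 58 36
f 58 29 57
f 36 57 22
f 58 57 36
f 29 59 56
f 59 28 52
f 56 52 20
f 59 52 56
f 28 54 53
f 54 25 41
f 53 41 24
f 54 41 53
f 25 40 45
f 40 19 42
f 45 42 26
f 40 42 45
f 21 47 33
f 47 27 48
f 33 48 22
f 47 48 33
f 21 33 31
f 33 22 32
f 31 32 20
f 33 32 31
f 21 31 38
f 31 20 37
f 38 37 24
f 31 37 38
f 21 38 43
f 38 24 44
f 43 44 26
f 38 44 43
f 21 43 47
f 43 26 50
f 47 50 27
f 43 50 47
f 22 48 36
f 48 27 49
f 36 49 23
f 48 49 36
f 20 32 56
f 32 22 57
f 56 57 29
f 32 57 56
f 24 37 53
f 37 20 52
f 53 52 28
f 37 52 53
f 26 44 45
f 44 24 41
f 45 41 25
f 44 41 45
f 27 50 46
f 50 26 42
f 46 42 19
f 50 42 46
f 61 63 60
f 64 61 60
f 60 63 62
f 62 64 60
f 61 67 63
f 65 61 64
f 65 67 61
f 63 67 62
f 66 64 62
f 62 67 66
f 66 65 64
f 67 65 66
f 69 71 68
f 72 69 68
f 68 71 70
f 70 72 68
f 69 75 71
f 73 69 72
f 73 75 69
f 71 75 70
f 74 72 70
f 70 75 74
f 74 73 72
f 75 73 74



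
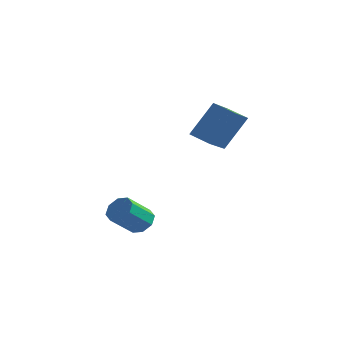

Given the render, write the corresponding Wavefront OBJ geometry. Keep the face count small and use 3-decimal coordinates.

v 1.651 0.306 0.922
v 0.525 0.425 1.318
v 1.536 2.007 0.083
v 0.409 2.126 0.479
v 2.391 1.254 2.741
v 1.264 1.373 3.137
v 2.275 2.955 1.902
v 1.149 3.074 2.298
v -1.156 -1.151 -4.07
v -0.51 -1.023 -3.635
v -1.017 -2.2 -2.534
v -1.664 -2.329 -2.97
v -0.973 -0.67 -3.471
v -1.481 -1.848 -2.37
v -1.543 -0.599 -3.659
v -2.051 -1.777 -2.558
v -1.887 -0.852 -4.087
v -2.395 -2.029 -2.986
v -1.803 -1.28 -4.506
v -2.31 -2.457 -3.405
v -1.339 -1.632 -4.67
v -1.847 -2.81 -3.569
v -0.769 -1.703 -4.482
v -1.277 -2.881 -3.381
v -0.425 -1.451 -4.054
v -0.933 -2.628 -2.953
f 2 4 1
f 5 2 1
f 1 4 3
f 3 5 1
f 2 8 4
f 6 2 5
f 6 8 2
f 4 8 3
f 7 5 3
f 3 8 7
f 7 6 5
f 8 6 7
f 10 9 13
f 10 13 11
f 11 13 14
f 11 14 12
f 13 9 15
f 13 15 14
f 14 15 16
f 14 16 12
f 15 9 17
f 15 17 16
f 16 17 18
f 16 18 12
f 17 9 19
f 17 19 18
f 18 19 20
f 18 20 12
f 19 9 21
f 19 21 20
f 20 21 22
f 20 22 12
f 21 9 23
f 21 23 22
f 22 23 24
f 22 24 12
f 23 9 25
f 23 25 24
f 24 25 26
f 24 26 12
f 25 9 10
f 25 10 26
f 26 10 11
f 26 11 12



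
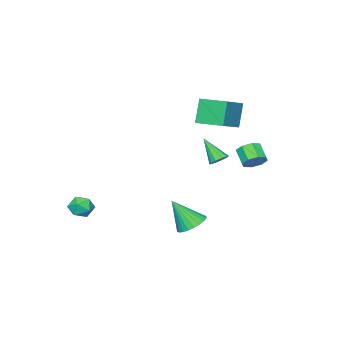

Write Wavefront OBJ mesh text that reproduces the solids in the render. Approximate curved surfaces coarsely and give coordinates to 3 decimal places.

v 3.663 -2.709 -2.634
v 4.025 -2.34 -3.271
v 3.775 -3.88 -3.249
v 4.137 -3.511 -3.886
v 4.528 -3.564 -3.166
v 4.458 -2.84 -2.786
v 3.342 -3.38 -3.734
v 3.272 -2.656 -3.354
v 3.826 -2.755 -3.951
v 4.559 -2.868 -3.6
v 3.241 -3.352 -2.92
v 3.974 -3.465 -2.569
v -3.481 -0.198 1.666
v -4.09 -0.442 3.266
v -3.881 1.492 1.771
v -4.49 1.249 3.371
v -1.73 0.171 2.389
v -2.339 -0.072 3.989
v -2.13 1.862 2.494
v -2.739 1.618 4.094
v 0.016 1.538 -4.43
v 0.881 1.402 -4.823
v 0.644 0.622 -2.73
v 0.927 1.736 -4.66
v 0.834 2.04 -4.461
v 0.616 2.267 -4.258
v 0.307 2.384 -4.081
v -0.046 2.372 -3.957
v -0.39 2.232 -3.905
v -0.672 1.987 -3.933
v -0.849 1.674 -4.036
v -0.895 1.34 -4.2
v -0.802 1.036 -4.398
v -0.584 0.809 -4.601
v -0.275 0.692 -4.778
v 0.078 0.705 -4.902
v 0.422 0.844 -4.954
v 0.704 1.089 -4.926
v 0.686 4.095 1.406
v 1.103 3.791 1.142
v 0.694 2.985 2.694
v 1.261 4.036 1.352
v 1.199 4.303 1.582
v 0.941 4.491 1.746
v 0.586 4.527 1.78
v 0.269 4.399 1.671
v 0.112 4.155 1.461
v 0.174 3.888 1.23
v 0.432 3.7 1.067
v 0.787 3.663 1.033
v -3.554 2.963 -0.401
v -2.873 2.627 -0.416
v -3.244 1.841 0.307
v -3.926 2.177 0.321
v -2.913 3.03 0.002
v -3.285 2.245 0.724
v -3.329 3.394 0.183
v -3.701 2.608 0.905
v -3.877 3.505 0.022
v -4.249 2.72 0.745
v -4.236 3.299 -0.387
v -4.607 2.513 0.336
v -4.195 2.895 -0.804
v -4.567 2.11 -0.082
v -3.779 2.532 -0.985
v -4.151 1.746 -0.263
v -3.231 2.42 -0.825
v -3.603 1.635 -0.102
f 1 12 6
f 1 6 2
f 1 2 8
f 1 8 11
f 1 11 12
f 2 6 10
f 6 12 5
f 12 11 3
f 11 8 7
f 8 2 9
f 4 10 5
f 4 5 3
f 4 3 7
f 4 7 9
f 4 9 10
f 5 10 6
f 3 5 12
f 7 3 11
f 9 7 8
f 10 9 2
f 14 16 13
f 17 14 13
f 13 16 15
f 15 17 13
f 14 20 16
f 18 14 17
f 18 20 14
f 16 20 15
f 19 17 15
f 15 20 19
f 19 18 17
f 20 18 19
f 22 21 24
f 22 24 23
f 24 21 25
f 24 25 23
f 25 21 26
f 25 26 23
f 26 21 27
f 26 27 23
f 27 21 28
f 27 28 23
f 28 21 29
f 28 29 23
f 29 21 30
f 29 30 23
f 30 21 31
f 30 31 23
f 31 21 32
f 31 32 23
f 32 21 33
f 32 33 23
f 33 21 34
f 33 34 23
f 34 21 35
f 34 35 23
f 35 21 36
f 35 36 23
f 36 21 37
f 36 37 23
f 37 21 38
f 37 38 23
f 38 21 22
f 38 22 23
f 40 39 42
f 40 42 41
f 42 39 43
f 42 43 41
f 43 39 44
f 43 44 41
f 44 39 45
f 44 45 41
f 45 39 46
f 45 46 41
f 46 39 47
f 46 47 41
f 47 39 48
f 47 48 41
f 48 39 49
f 48 49 41
f 49 39 50
f 49 50 41
f 50 39 40
f 50 40 41
f 52 51 55
f 52 55 53
f 53 55 56
f 53 56 54
f 55 51 57
f 55 57 56
f 56 57 58
f 56 58 54
f 57 51 59
f 57 59 58
f 58 59 60
f 58 60 54
f 59 51 61
f 59 61 60
f 60 61 62
f 60 62 54
f 61 51 63
f 61 63 62
f 62 63 64
f 62 64 54
f 63 51 65
f 63 65 64
f 64 65 66
f 64 66 54
f 65 51 67
f 65 67 66
f 66 67 68
f 66 68 54
f 67 51 52
f 67 52 68
f 68 52 53
f 68 53 54



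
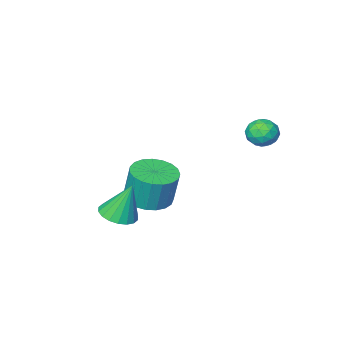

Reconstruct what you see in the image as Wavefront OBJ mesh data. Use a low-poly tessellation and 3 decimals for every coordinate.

v 0.49 0.403 -2.924
v 1.305 0.852 -2.957
v 1.204 1.145 -1.49
v 0.39 0.697 -1.456
v 1.053 1.136 -3.031
v 0.952 1.429 -1.564
v 0.705 1.294 -3.087
v 0.604 1.587 -1.619
v 0.319 1.298 -3.114
v 0.218 1.591 -1.646
v -0.037 1.147 -3.108
v -0.138 1.44 -1.641
v -0.302 0.868 -3.071
v -0.403 1.161 -1.603
v -0.43 0.508 -3.008
v -0.531 0.801 -1.54
v -0.399 0.13 -2.93
v -0.499 0.423 -1.463
v -0.214 -0.2 -2.852
v -0.314 0.093 -1.384
v 0.093 -0.426 -2.786
v -0.008 -0.133 -1.318
v 0.469 -0.509 -2.743
v 0.368 -0.216 -1.276
v 0.848 -0.433 -2.732
v 0.747 -0.14 -1.265
v 1.165 -0.214 -2.754
v 1.064 0.079 -1.287
v 1.366 0.113 -2.806
v 1.265 0.406 -1.338
v 1.415 0.49 -2.877
v 1.314 0.783 -1.41
v -1.784 4.268 0.943
v -1.422 3.927 1.366
v -2.658 3.973 1.454
v -2.296 3.632 1.877
v -2.273 4.284 1.878
v -1.732 4.466 1.562
v -2.348 3.434 1.258
v -1.807 3.616 0.942
v -1.771 3.412 1.56
v -1.724 3.937 1.943
v -2.356 3.963 0.877
v -2.309 4.488 1.26
v -1.526 4.123 1.11
v -2.554 3.777 1.71
v -2.54 4.159 1.711
v -2.327 3.959 1.959
v -1.708 4.44 1.225
v -1.496 4.24 1.474
v -1.996 4.45 1.774
v -2.584 3.66 1.346
v -2.372 3.46 1.595
v -1.753 3.941 0.861
v -1.54 3.741 1.109
v -2.084 3.45 1.046
v -1.518 3.621 1.472
v -2.032 3.447 1.773
v -2.063 3.33 1.409
v -1.745 3.438 1.223
v -1.491 3.929 1.698
v -2.005 3.756 1.998
v -1.991 4.139 1.999
v -1.673 4.246 1.813
v -1.696 3.626 1.812
v -2.075 4.144 0.822
v -2.589 3.971 1.122
v -2.407 3.654 1.007
v -2.089 3.761 0.821
v -2.048 4.453 1.047
v -2.562 4.279 1.348
v -2.335 4.462 1.597
v -2.017 4.57 1.411
v -2.384 4.274 1.008
v 2.568 1.785 -2.37
v 3.255 1.584 -2.145
v 2.172 2.135 -0.85
v 3.29 1.909 -2.211
v 3.183 2.21 -2.308
v 2.954 2.427 -2.417
v 2.649 2.517 -2.517
v 2.328 2.462 -2.588
v 2.054 2.273 -2.616
v 1.882 1.987 -2.596
v 1.846 1.662 -2.53
v 1.953 1.361 -2.433
v 2.182 1.144 -2.324
v 2.487 1.054 -2.224
v 2.809 1.109 -2.153
v 3.083 1.298 -2.125
f 2 1 5
f 2 5 3
f 3 5 6
f 3 6 4
f 5 1 7
f 5 7 6
f 6 7 8
f 6 8 4
f 7 1 9
f 7 9 8
f 8 9 10
f 8 10 4
f 9 1 11
f 9 11 10
f 10 11 12
f 10 12 4
f 11 1 13
f 11 13 12
f 12 13 14
f 12 14 4
f 13 1 15
f 13 15 14
f 14 15 16
f 14 16 4
f 15 1 17
f 15 17 16
f 16 17 18
f 16 18 4
f 17 1 19
f 17 19 18
f 18 19 20
f 18 20 4
f 19 1 21
f 19 21 20
f 20 21 22
f 20 22 4
f 21 1 23
f 21 23 22
f 22 23 24
f 22 24 4
f 23 1 25
f 23 25 24
f 24 25 26
f 24 26 4
f 25 1 27
f 25 27 26
f 26 27 28
f 26 28 4
f 27 1 29
f 27 29 28
f 28 29 30
f 28 30 4
f 29 1 31
f 29 31 30
f 30 31 32
f 30 32 4
f 31 1 2
f 31 2 32
f 32 2 3
f 32 3 4
f 33 70 49
f 70 44 73
f 49 73 38
f 70 73 49
f 33 49 45
f 49 38 50
f 45 50 34
f 49 50 45
f 33 45 54
f 45 34 55
f 54 55 40
f 45 55 54
f 33 54 66
f 54 40 69
f 66 69 43
f 54 69 66
f 33 66 70
f 66 43 74
f 70 74 44
f 66 74 70
f 34 50 61
f 50 38 64
f 61 64 42
f 50 64 61
f 38 73 51
f 73 44 72
f 51 72 37
f 73 72 51
f 44 74 71
f 74 43 67
f 71 67 35
f 74 67 71
f 43 69 68
f 69 40 56
f 68 56 39
f 69 56 68
f 40 55 60
f 55 34 57
f 60 57 41
f 55 57 60
f 36 62 48
f 62 42 63
f 48 63 37
f 62 63 48
f 36 48 46
f 48 37 47
f 46 47 35
f 48 47 46
f 36 46 53
f 46 35 52
f 53 52 39
f 46 52 53
f 36 53 58
f 53 39 59
f 58 59 41
f 53 59 58
f 36 58 62
f 58 41 65
f 62 65 42
f 58 65 62
f 37 63 51
f 63 42 64
f 51 64 38
f 63 64 51
f 35 47 71
f 47 37 72
f 71 72 44
f 47 72 71
f 39 52 68
f 52 35 67
f 68 67 43
f 52 67 68
f 41 59 60
f 59 39 56
f 60 56 40
f 59 56 60
f 42 65 61
f 65 41 57
f 61 57 34
f 65 57 61
f 76 75 78
f 76 78 77
f 78 75 79
f 78 79 77
f 79 75 80
f 79 80 77
f 80 75 81
f 80 81 77
f 81 75 82
f 81 82 77
f 82 75 83
f 82 83 77
f 83 75 84
f 83 84 77
f 84 75 85
f 84 85 77
f 85 75 86
f 85 86 77
f 86 75 87
f 86 87 77
f 87 75 88
f 87 88 77
f 88 75 89
f 88 89 77
f 89 75 90
f 89 90 77
f 90 75 76
f 90 76 77



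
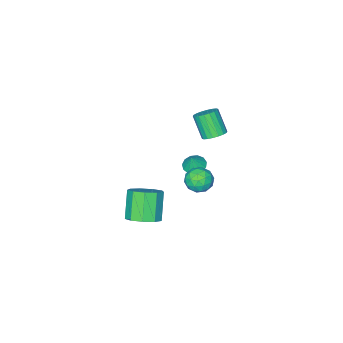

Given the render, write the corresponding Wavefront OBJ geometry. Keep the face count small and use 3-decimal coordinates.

v -0.856 -0.51 -1.668
v -0.404 -1.051 -1.757
v -0.504 -0.37 -0.732
v -0.212 -0.722 -1.878
v -0.224 -0.326 -1.934
v -0.436 0.011 -1.904
v -0.782 0.183 -1.8
v -1.152 0.135 -1.654
v -1.427 -0.118 -1.512
v -1.521 -0.496 -1.42
v -1.404 -0.878 -1.407
v -1.113 -1.144 -1.476
v -0.74 -1.208 -1.607
v 4.005 0.778 -2.675
v 4.9 0.773 -2.186
v 4.07 -0.003 -0.676
v 3.175 0.002 -1.165
v 4.564 1.372 -2.063
v 3.734 0.596 -0.552
v 3.967 1.693 -2.226
v 3.137 0.917 -0.716
v 3.387 1.586 -2.599
v 2.557 0.81 -1.089
v 3.097 1.101 -3.008
v 2.267 0.325 -1.498
v 3.231 0.465 -3.261
v 2.401 -0.311 -1.751
v 3.728 -0.025 -3.24
v 2.898 -0.801 -1.73
v 4.354 -0.139 -2.955
v 3.524 -0.915 -1.444
v 4.817 0.176 -2.538
v 3.987 -0.6 -1.028
v -3.636 -1.892 -1.568
v -3.111 -1.454 -1.214
v -3.239 -2.41 0.161
v -3.764 -2.848 -0.192
v -3.406 -1.299 -1.134
v -3.534 -2.255 0.241
v -3.746 -1.261 -1.139
v -3.874 -2.218 0.236
v -4.065 -1.349 -1.23
v -4.193 -2.305 0.145
v -4.299 -1.544 -1.387
v -4.427 -2.5 -0.012
v -4.401 -1.808 -1.58
v -4.529 -2.764 -0.205
v -4.352 -2.088 -1.771
v -4.48 -3.045 -0.396
v -4.161 -2.33 -1.921
v -4.289 -3.286 -0.546
v -3.866 -2.485 -2.001
v -3.994 -3.441 -0.626
v -3.526 -2.522 -1.996
v -3.654 -3.479 -0.621
v -3.207 -2.435 -1.905
v -3.335 -3.391 -0.53
v -2.973 -2.24 -1.748
v -3.101 -3.196 -0.373
v -2.871 -1.976 -1.555
v -2.999 -2.932 -0.18
v -2.92 -1.695 -1.364
v -3.048 -2.652 0.011
v -0.566 1.201 -1.252
v -0.093 1.512 -1.944
v -0.207 -0.152 -1.616
v 0.266 0.159 -2.308
v 0.548 0.305 -1.472
v 0.326 1.141 -1.247
v -0.626 0.219 -2.313
v -0.848 1.055 -2.088
v -0.13 0.905 -2.599
v 0.595 0.958 -2.08
v -0.895 0.402 -1.48
v -0.17 0.455 -0.961
v -0.361 1.475 -1.566
v 0.061 -0.115 -1.994
v 0.227 -0.03 -1.502
v 0.504 0.153 -1.909
v -0.115 1.257 -1.157
v 0.163 1.44 -1.563
v 0.54 0.73 -1.286
v -0.463 -0.08 -1.997
v -0.185 0.103 -2.403
v -0.804 1.207 -1.651
v -0.527 1.39 -2.058
v -0.84 0.63 -2.274
v -0.105 1.302 -2.358
v 0.106 0.506 -2.572
v -0.418 0.542 -2.575
v -0.548 1.033 -2.443
v 0.322 1.333 -2.053
v 0.532 0.537 -2.266
v 0.698 0.623 -1.775
v 0.568 1.114 -1.643
v 0.3 0.976 -2.438
v -0.832 0.823 -1.294
v -0.622 0.027 -1.507
v -0.868 0.246 -1.917
v -0.998 0.737 -1.785
v -0.406 0.854 -0.988
v -0.195 0.058 -1.202
v 0.248 0.327 -1.117
v 0.118 0.818 -0.985
v -0.6 0.384 -1.122
f 2 1 4
f 2 4 3
f 4 1 5
f 4 5 3
f 5 1 6
f 5 6 3
f 6 1 7
f 6 7 3
f 7 1 8
f 7 8 3
f 8 1 9
f 8 9 3
f 9 1 10
f 9 10 3
f 10 1 11
f 10 11 3
f 11 1 12
f 11 12 3
f 12 1 13
f 12 13 3
f 13 1 2
f 13 2 3
f 15 14 18
f 15 18 16
f 16 18 19
f 16 19 17
f 18 14 20
f 18 20 19
f 19 20 21
f 19 21 17
f 20 14 22
f 20 22 21
f 21 22 23
f 21 23 17
f 22 14 24
f 22 24 23
f 23 24 25
f 23 25 17
f 24 14 26
f 24 26 25
f 25 26 27
f 25 27 17
f 26 14 28
f 26 28 27
f 27 28 29
f 27 29 17
f 28 14 30
f 28 30 29
f 29 30 31
f 29 31 17
f 30 14 32
f 30 32 31
f 31 32 33
f 31 33 17
f 32 14 15
f 32 15 33
f 33 15 16
f 33 16 17
f 35 34 38
f 35 38 36
f 36 38 39
f 36 39 37
f 38 34 40
f 38 40 39
f 39 40 41
f 39 41 37
f 40 34 42
f 40 42 41
f 41 42 43
f 41 43 37
f 42 34 44
f 42 44 43
f 43 44 45
f 43 45 37
f 44 34 46
f 44 46 45
f 45 46 47
f 45 47 37
f 46 34 48
f 46 48 47
f 47 48 49
f 47 49 37
f 48 34 50
f 48 50 49
f 49 50 51
f 49 51 37
f 50 34 52
f 50 52 51
f 51 52 53
f 51 53 37
f 52 34 54
f 52 54 53
f 53 54 55
f 53 55 37
f 54 34 56
f 54 56 55
f 55 56 57
f 55 57 37
f 56 34 58
f 56 58 57
f 57 58 59
f 57 59 37
f 58 34 60
f 58 60 59
f 59 60 61
f 59 61 37
f 60 34 62
f 60 62 61
f 61 62 63
f 61 63 37
f 62 34 35
f 62 35 63
f 63 35 36
f 63 36 37
f 64 101 80
f 101 75 104
f 80 104 69
f 101 104 80
f 64 80 76
f 80 69 81
f 76 81 65
f 80 81 76
f 64 76 85
f 76 65 86
f 85 86 71
f 76 86 85
f 64 85 97
f 85 71 100
f 97 100 74
f 85 100 97
f 64 97 101
f 97 74 105
f 101 105 75
f 97 105 101
f 65 81 92
f 81 69 95
f 92 95 73
f 81 95 92
f 69 104 82
f 104 75 103
f 82 103 68
f 104 103 82
f 75 105 102
f 105 74 98
f 102 98 66
f 105 98 102
f 74 100 99
f 100 71 87
f 99 87 70
f 100 87 99
f 71 86 91
f 86 65 88
f 91 88 72
f 86 88 91
f 67 93 79
f 93 73 94
f 79 94 68
f 93 94 79
f 67 79 77
f 79 68 78
f 77 78 66
f 79 78 77
f 67 77 84
f 77 66 83
f 84 83 70
f 77 83 84
f 67 84 89
f 84 70 90
f 89 90 72
f 84 90 89
f 67 89 93
f 89 72 96
f 93 96 73
f 89 96 93
f 68 94 82
f 94 73 95
f 82 95 69
f 94 95 82
f 66 78 102
f 78 68 103
f 102 103 75
f 78 103 102
f 70 83 99
f 83 66 98
f 99 98 74
f 83 98 99
f 72 90 91
f 90 70 87
f 91 87 71
f 90 87 91
f 73 96 92
f 96 72 88
f 92 88 65
f 96 88 92



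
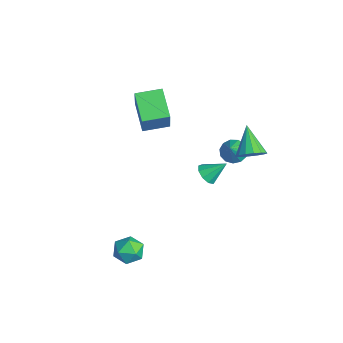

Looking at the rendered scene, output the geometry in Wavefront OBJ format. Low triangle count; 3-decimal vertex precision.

v 1.404 1.592 0.246
v 2.134 1.452 0.148
v 1.736 2.648 1.214
v 1.977 1.808 -0.186
v 1.552 2.063 -0.318
v 1.058 2.098 -0.186
v 0.725 1.896 0.148
v 0.71 1.552 0.529
v 1.019 1.227 0.777
v 1.509 1.073 0.777
v 1.949 1.161 0.529
v 2.866 3.688 2.725
v 3.309 3.176 3.303
v 1.394 3.892 4.035
v 3.448 3.606 3.393
v 3.432 4.057 3.305
v 3.264 4.41 3.061
v 2.989 4.57 2.727
v 2.681 4.493 2.393
v 2.423 4.201 2.148
v 2.283 3.771 2.058
v 2.3 3.319 2.146
v 2.468 2.966 2.39
v 2.743 2.807 2.724
v 3.05 2.884 3.058
v 2.634 -2.767 -4.16
v 3.617 -2.859 -4.197
v 2.543 -4.101 -3.283
v 3.526 -4.193 -3.32
v 3.118 -3.458 -2.801
v 3.174 -2.633 -3.343
v 2.986 -4.327 -4.137
v 3.042 -3.502 -4.679
v 3.835 -3.823 -4.183
v 3.916 -3.286 -3.358
v 2.244 -3.674 -4.122
v 2.325 -3.137 -3.297
v -3.843 -1.06 2.874
v -2.877 -1.345 4.637
v -3.673 0.533 3.039
v -2.707 0.248 4.801
v -2.053 -1.148 1.879
v -1.087 -1.433 3.641
v -1.883 0.445 2.043
v -0.917 0.16 3.806
v -0.96 3.984 -0.398
v -0.368 3.759 -0.935
v -0 3.416 0.898
v -0.274 4.2 -0.812
v -0.397 4.572 -0.557
v -0.699 4.758 -0.252
v -1.084 4.698 0.006
v -1.43 4.411 0.136
v -1.626 3.988 0.097
v -1.611 3.564 -0.1
v -1.389 3.273 -0.391
v -1.031 3.208 -0.685
v -0.65 3.389 -0.888
f 2 1 4
f 2 4 3
f 4 1 5
f 4 5 3
f 5 1 6
f 5 6 3
f 6 1 7
f 6 7 3
f 7 1 8
f 7 8 3
f 8 1 9
f 8 9 3
f 9 1 10
f 9 10 3
f 10 1 11
f 10 11 3
f 11 1 2
f 11 2 3
f 13 12 15
f 13 15 14
f 15 12 16
f 15 16 14
f 16 12 17
f 16 17 14
f 17 12 18
f 17 18 14
f 18 12 19
f 18 19 14
f 19 12 20
f 19 20 14
f 20 12 21
f 20 21 14
f 21 12 22
f 21 22 14
f 22 12 23
f 22 23 14
f 23 12 24
f 23 24 14
f 24 12 25
f 24 25 14
f 25 12 13
f 25 13 14
f 26 37 31
f 26 31 27
f 26 27 33
f 26 33 36
f 26 36 37
f 27 31 35
f 31 37 30
f 37 36 28
f 36 33 32
f 33 27 34
f 29 35 30
f 29 30 28
f 29 28 32
f 29 32 34
f 29 34 35
f 30 35 31
f 28 30 37
f 32 28 36
f 34 32 33
f 35 34 27
f 39 41 38
f 42 39 38
f 38 41 40
f 40 42 38
f 39 45 41
f 43 39 42
f 43 45 39
f 41 45 40
f 44 42 40
f 40 45 44
f 44 43 42
f 45 43 44
f 47 46 49
f 47 49 48
f 49 46 50
f 49 50 48
f 50 46 51
f 50 51 48
f 51 46 52
f 51 52 48
f 52 46 53
f 52 53 48
f 53 46 54
f 53 54 48
f 54 46 55
f 54 55 48
f 55 46 56
f 55 56 48
f 56 46 57
f 56 57 48
f 57 46 58
f 57 58 48
f 58 46 47
f 58 47 48



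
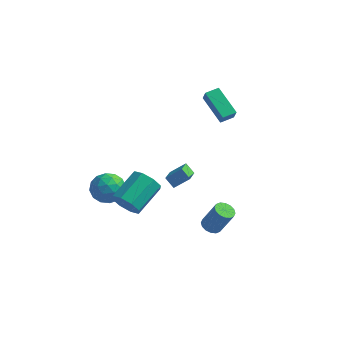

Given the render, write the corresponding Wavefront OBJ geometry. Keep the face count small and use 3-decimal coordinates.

v 0.4 3.229 2.335
v -1.146 4.154 3.414
v 0.937 3.962 2.476
v -0.609 4.887 3.555
v 0.729 2.833 3.145
v -0.817 3.758 4.224
v 1.266 3.566 3.286
v -0.28 4.491 4.365
v -2.042 -4.353 -0.336
v -1.302 -4.217 -0.964
v -0.858 -2.331 -0.033
v -1.598 -2.467 0.596
v -1.951 -3.939 -1.219
v -1.506 -2.052 -0.288
v -2.652 -3.903 -0.956
v -2.208 -2.017 -0.025
v -2.997 -4.131 -0.33
v -2.552 -2.245 0.601
v -2.782 -4.489 0.293
v -2.338 -2.603 1.224
v -2.134 -4.768 0.548
v -1.689 -2.881 1.479
v -1.432 -4.803 0.285
v -0.988 -2.917 1.216
v -1.088 -4.575 -0.341
v -0.643 -2.689 0.59
v -3.379 -2.099 -0.157
v -2.882 -2.813 -0.854
v -4.918 -3.027 -0.306
v -4.421 -3.741 -1.003
v -4.133 -3.721 0.074
v -3.182 -3.148 0.166
v -4.618 -2.692 -1.326
v -3.667 -2.119 -1.234
v -3.647 -3.18 -1.576
v -3.348 -3.815 -0.711
v -4.452 -2.025 -0.449
v -4.153 -2.66 0.416
v -2.995 -2.375 -0.492
v -4.805 -3.465 -0.668
v -4.636 -3.454 -0.035
v -4.343 -3.873 -0.444
v -3.172 -2.571 0.107
v -2.879 -2.991 -0.302
v -3.615 -3.524 0.243
v -4.921 -2.849 -0.858
v -4.628 -3.269 -1.267
v -3.457 -1.967 -0.716
v -3.164 -2.386 -1.125
v -4.185 -2.316 -1.403
v -3.153 -3.01 -1.326
v -4.057 -3.555 -1.414
v -4.173 -2.939 -1.604
v -3.614 -2.602 -1.55
v -2.977 -3.383 -0.818
v -3.882 -3.929 -0.905
v -3.713 -3.917 -0.273
v -3.153 -3.58 -0.218
v -3.427 -3.599 -1.242
v -3.918 -1.911 -0.255
v -4.823 -2.457 -0.342
v -4.647 -2.26 -0.942
v -4.087 -1.923 -0.887
v -3.743 -2.285 0.254
v -4.647 -2.83 0.166
v -4.186 -3.238 0.39
v -3.627 -2.901 0.444
v -4.373 -2.241 0.082
v -0.599 -1.569 0.975
v -0.165 -3.088 1.727
v 0.159 -1.033 1.62
v 0.593 -2.552 2.372
v -0.033 -1.688 0.408
v 0.401 -3.207 1.16
v 0.725 -1.152 1.053
v 1.159 -2.671 1.805
v 1.581 -0.625 -3.772
v 2.063 -1.018 -3.993
v 2.88 -0.929 -2.369
v 2.399 -0.535 -2.148
v 2.169 -0.701 -4.063
v 2.986 -0.612 -2.439
v 2.117 -0.364 -4.056
v 2.934 -0.274 -2.432
v 1.922 -0.096 -3.972
v 2.739 -0.006 -2.348
v 1.635 0.03 -3.835
v 2.452 0.12 -2.211
v 1.334 -0.02 -3.681
v 2.152 0.07 -2.057
v 1.1 -0.231 -3.551
v 1.917 -0.142 -1.927
v 0.994 -0.548 -3.481
v 1.811 -0.459 -1.857
v 1.046 -0.886 -3.488
v 1.863 -0.796 -1.864
v 1.241 -1.154 -3.572
v 2.058 -1.064 -1.948
v 1.528 -1.28 -3.709
v 2.345 -1.19 -2.085
v 1.828 -1.23 -3.863
v 2.646 -1.14 -2.239
f 2 4 1
f 5 2 1
f 1 4 3
f 3 5 1
f 2 8 4
f 6 2 5
f 6 8 2
f 4 8 3
f 7 5 3
f 3 8 7
f 7 6 5
f 8 6 7
f 10 9 13
f 10 13 11
f 11 13 14
f 11 14 12
f 13 9 15
f 13 15 14
f 14 15 16
f 14 16 12
f 15 9 17
f 15 17 16
f 16 17 18
f 16 18 12
f 17 9 19
f 17 19 18
f 18 19 20
f 18 20 12
f 19 9 21
f 19 21 20
f 20 21 22
f 20 22 12
f 21 9 23
f 21 23 22
f 22 23 24
f 22 24 12
f 23 9 25
f 23 25 24
f 24 25 26
f 24 26 12
f 25 9 10
f 25 10 26
f 26 10 11
f 26 11 12
f 27 64 43
f 64 38 67
f 43 67 32
f 64 67 43
f 27 43 39
f 43 32 44
f 39 44 28
f 43 44 39
f 27 39 48
f 39 28 49
f 48 49 34
f 39 49 48
f 27 48 60
f 48 34 63
f 60 63 37
f 48 63 60
f 27 60 64
f 60 37 68
f 64 68 38
f 60 68 64
f 28 44 55
f 44 32 58
f 55 58 36
f 44 58 55
f 32 67 45
f 67 38 66
f 45 66 31
f 67 66 45
f 38 68 65
f 68 37 61
f 65 61 29
f 68 61 65
f 37 63 62
f 63 34 50
f 62 50 33
f 63 50 62
f 34 49 54
f 49 28 51
f 54 51 35
f 49 51 54
f 30 56 42
f 56 36 57
f 42 57 31
f 56 57 42
f 30 42 40
f 42 31 41
f 40 41 29
f 42 41 40
f 30 40 47
f 40 29 46
f 47 46 33
f 40 46 47
f 30 47 52
f 47 33 53
f 52 53 35
f 47 53 52
f 30 52 56
f 52 35 59
f 56 59 36
f 52 59 56
f 31 57 45
f 57 36 58
f 45 58 32
f 57 58 45
f 29 41 65
f 41 31 66
f 65 66 38
f 41 66 65
f 33 46 62
f 46 29 61
f 62 61 37
f 46 61 62
f 35 53 54
f 53 33 50
f 54 50 34
f 53 50 54
f 36 59 55
f 59 35 51
f 55 51 28
f 59 51 55
f 70 72 69
f 73 70 69
f 69 72 71
f 71 73 69
f 70 76 72
f 74 70 73
f 74 76 70
f 72 76 71
f 75 73 71
f 71 76 75
f 75 74 73
f 76 74 75
f 78 77 81
f 78 81 79
f 79 81 82
f 79 82 80
f 81 77 83
f 81 83 82
f 82 83 84
f 82 84 80
f 83 77 85
f 83 85 84
f 84 85 86
f 84 86 80
f 85 77 87
f 85 87 86
f 86 87 88
f 86 88 80
f 87 77 89
f 87 89 88
f 88 89 90
f 88 90 80
f 89 77 91
f 89 91 90
f 90 91 92
f 90 92 80
f 91 77 93
f 91 93 92
f 92 93 94
f 92 94 80
f 93 77 95
f 93 95 94
f 94 95 96
f 94 96 80
f 95 77 97
f 95 97 96
f 96 97 98
f 96 98 80
f 97 77 99
f 97 99 98
f 98 99 100
f 98 100 80
f 99 77 101
f 99 101 100
f 100 101 102
f 100 102 80
f 101 77 78
f 101 78 102
f 102 78 79
f 102 79 80



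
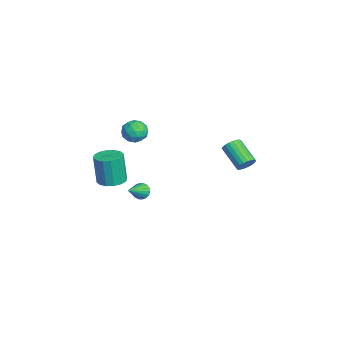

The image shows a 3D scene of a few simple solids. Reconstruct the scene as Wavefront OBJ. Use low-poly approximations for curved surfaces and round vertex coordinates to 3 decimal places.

v 3.654 -3.887 1.123
v 4.165 -4.604 1.112
v 3.976 -4.769 3.066
v 3.466 -4.053 3.077
v 4.452 -4.255 1.169
v 4.264 -4.421 3.123
v 4.526 -3.808 1.214
v 4.337 -3.974 3.168
v 4.366 -3.382 1.234
v 4.178 -3.548 3.188
v 4.016 -3.091 1.225
v 3.827 -3.257 3.179
v 3.568 -3.014 1.189
v 3.38 -3.179 3.143
v 3.144 -3.171 1.134
v 2.955 -3.336 3.088
v 2.856 -3.519 1.077
v 2.668 -3.685 3.031
v 2.783 -3.966 1.032
v 2.594 -4.132 2.986
v 2.942 -4.392 1.012
v 2.754 -4.558 2.966
v 3.293 -4.683 1.021
v 3.104 -4.849 2.975
v 3.74 -4.761 1.057
v 3.552 -4.926 3.011
v 0.03 4.346 -0.373
v 0.466 4.129 0.073
v -0.895 3.377 1.038
v -1.33 3.594 0.593
v 0.401 4.376 0.173
v -0.96 3.624 1.138
v 0.271 4.618 0.178
v -1.09 3.866 1.144
v 0.1 4.812 0.089
v -1.261 4.061 1.054
v -0.083 4.927 -0.081
v -1.444 4.175 0.885
v -0.247 4.94 -0.301
v -1.608 4.189 0.665
v -0.362 4.851 -0.533
v -1.723 4.1 0.432
v -0.41 4.675 -0.738
v -1.771 3.923 0.228
v -0.382 4.441 -0.879
v -1.743 3.69 0.086
v -0.282 4.191 -0.933
v -1.643 3.44 0.032
v -0.128 3.968 -0.89
v -1.489 3.217 0.075
v 0.053 3.81 -0.758
v -1.308 3.059 0.208
v 0.23 3.745 -0.559
v -1.131 2.993 0.407
v 0.373 3.783 -0.328
v -0.988 3.032 0.638
v 0.457 3.919 -0.104
v -0.904 3.168 0.861
v 1.863 -2.23 4.489
v 2.224 -2.674 3.859
v 0.696 -2.146 3.761
v 1.057 -2.59 3.131
v 0.878 -2.971 3.871
v 1.6 -3.023 4.321
v 1.32 -1.797 3.299
v 2.042 -1.849 3.749
v 1.889 -2.406 3.123
v 1.616 -3.131 3.476
v 1.304 -1.689 4.144
v 1.031 -2.414 4.497
v 2.146 -2.46 4.238
v 0.774 -2.36 3.382
v 0.669 -2.584 3.817
v 0.882 -2.845 3.446
v 1.779 -2.665 4.51
v 1.991 -2.925 4.139
v 1.2 -3.1 4.146
v 0.929 -1.895 3.481
v 1.141 -2.155 3.11
v 2.038 -1.975 4.174
v 2.251 -2.236 3.803
v 1.72 -1.72 3.474
v 2.161 -2.563 3.435
v 1.475 -2.513 3.007
v 1.63 -2.048 3.106
v 2.054 -2.078 3.37
v 2.001 -2.989 3.643
v 1.315 -2.94 3.215
v 1.21 -3.164 3.65
v 1.634 -3.194 3.914
v 1.804 -2.832 3.21
v 1.605 -1.88 4.405
v 0.919 -1.831 3.977
v 1.286 -1.626 3.706
v 1.71 -1.656 3.97
v 1.445 -2.307 4.613
v 0.759 -2.257 4.185
v 0.866 -2.742 4.25
v 1.29 -2.772 4.514
v 1.116 -1.988 4.41
v -0.877 -1.92 -2.977
v -0.472 -1.861 -3.443
v 0.257 -2.78 -2.103
v -0.422 -1.638 -3.289
v -0.461 -1.47 -3.074
v -0.583 -1.392 -2.839
v -0.763 -1.418 -2.631
v -0.965 -1.544 -2.492
v -1.15 -1.744 -2.449
v -1.281 -1.979 -2.511
v -1.332 -2.202 -2.665
v -1.292 -2.37 -2.881
v -1.171 -2.448 -3.116
v -0.991 -2.422 -3.323
v -0.788 -2.296 -3.462
v -0.603 -2.096 -3.505
f 2 1 5
f 2 5 3
f 3 5 6
f 3 6 4
f 5 1 7
f 5 7 6
f 6 7 8
f 6 8 4
f 7 1 9
f 7 9 8
f 8 9 10
f 8 10 4
f 9 1 11
f 9 11 10
f 10 11 12
f 10 12 4
f 11 1 13
f 11 13 12
f 12 13 14
f 12 14 4
f 13 1 15
f 13 15 14
f 14 15 16
f 14 16 4
f 15 1 17
f 15 17 16
f 16 17 18
f 16 18 4
f 17 1 19
f 17 19 18
f 18 19 20
f 18 20 4
f 19 1 21
f 19 21 20
f 20 21 22
f 20 22 4
f 21 1 23
f 21 23 22
f 22 23 24
f 22 24 4
f 23 1 25
f 23 25 24
f 24 25 26
f 24 26 4
f 25 1 2
f 25 2 26
f 26 2 3
f 26 3 4
f 28 27 31
f 28 31 29
f 29 31 32
f 29 32 30
f 31 27 33
f 31 33 32
f 32 33 34
f 32 34 30
f 33 27 35
f 33 35 34
f 34 35 36
f 34 36 30
f 35 27 37
f 35 37 36
f 36 37 38
f 36 38 30
f 37 27 39
f 37 39 38
f 38 39 40
f 38 40 30
f 39 27 41
f 39 41 40
f 40 41 42
f 40 42 30
f 41 27 43
f 41 43 42
f 42 43 44
f 42 44 30
f 43 27 45
f 43 45 44
f 44 45 46
f 44 46 30
f 45 27 47
f 45 47 46
f 46 47 48
f 46 48 30
f 47 27 49
f 47 49 48
f 48 49 50
f 48 50 30
f 49 27 51
f 49 51 50
f 50 51 52
f 50 52 30
f 51 27 53
f 51 53 52
f 52 53 54
f 52 54 30
f 53 27 55
f 53 55 54
f 54 55 56
f 54 56 30
f 55 27 57
f 55 57 56
f 56 57 58
f 56 58 30
f 57 27 28
f 57 28 58
f 58 28 29
f 58 29 30
f 59 96 75
f 96 70 99
f 75 99 64
f 96 99 75
f 59 75 71
f 75 64 76
f 71 76 60
f 75 76 71
f 59 71 80
f 71 60 81
f 80 81 66
f 71 81 80
f 59 80 92
f 80 66 95
f 92 95 69
f 80 95 92
f 59 92 96
f 92 69 100
f 96 100 70
f 92 100 96
f 60 76 87
f 76 64 90
f 87 90 68
f 76 90 87
f 64 99 77
f 99 70 98
f 77 98 63
f 99 98 77
f 70 100 97
f 100 69 93
f 97 93 61
f 100 93 97
f 69 95 94
f 95 66 82
f 94 82 65
f 95 82 94
f 66 81 86
f 81 60 83
f 86 83 67
f 81 83 86
f 62 88 74
f 88 68 89
f 74 89 63
f 88 89 74
f 62 74 72
f 74 63 73
f 72 73 61
f 74 73 72
f 62 72 79
f 72 61 78
f 79 78 65
f 72 78 79
f 62 79 84
f 79 65 85
f 84 85 67
f 79 85 84
f 62 84 88
f 84 67 91
f 88 91 68
f 84 91 88
f 63 89 77
f 89 68 90
f 77 90 64
f 89 90 77
f 61 73 97
f 73 63 98
f 97 98 70
f 73 98 97
f 65 78 94
f 78 61 93
f 94 93 69
f 78 93 94
f 67 85 86
f 85 65 82
f 86 82 66
f 85 82 86
f 68 91 87
f 91 67 83
f 87 83 60
f 91 83 87
f 102 101 104
f 102 104 103
f 104 101 105
f 104 105 103
f 105 101 106
f 105 106 103
f 106 101 107
f 106 107 103
f 107 101 108
f 107 108 103
f 108 101 109
f 108 109 103
f 109 101 110
f 109 110 103
f 110 101 111
f 110 111 103
f 111 101 112
f 111 112 103
f 112 101 113
f 112 113 103
f 113 101 114
f 113 114 103
f 114 101 115
f 114 115 103
f 115 101 116
f 115 116 103
f 116 101 102
f 116 102 103



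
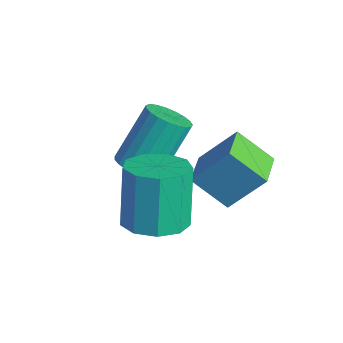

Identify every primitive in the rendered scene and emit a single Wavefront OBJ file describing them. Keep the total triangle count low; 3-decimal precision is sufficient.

v 3.497 0.792 -3.833
v 4.464 1.022 -3.563
v 3.81 1.537 -1.657
v 2.843 1.308 -1.927
v 4.146 1.592 -3.827
v 3.492 2.108 -1.921
v 3.524 1.789 -4.093
v 2.87 2.304 -2.187
v 2.889 1.519 -4.238
v 2.235 2.034 -2.332
v 2.539 0.909 -4.193
v 1.885 1.424 -2.287
v 2.637 0.245 -3.98
v 1.983 0.76 -2.074
v 3.138 -0.163 -3.698
v 2.484 0.352 -1.792
v 3.806 -0.124 -3.479
v 3.152 0.391 -1.573
v 4.33 0.344 -3.426
v 3.676 0.859 -1.52
v 0.954 1.796 -4.052
v 1.502 1.388 -3.655
v 1.254 2.677 -1.99
v 0.706 3.084 -2.388
v 1.683 1.617 -3.805
v 1.435 2.906 -2.141
v 1.738 1.877 -3.999
v 1.49 3.166 -2.334
v 1.658 2.123 -4.201
v 1.409 3.412 -2.536
v 1.455 2.312 -4.378
v 1.207 3.601 -2.713
v 1.167 2.412 -4.498
v 0.919 3.701 -2.833
v 0.841 2.406 -4.542
v 0.593 3.694 -2.877
v 0.535 2.293 -4.5
v 0.287 3.582 -2.836
v 0.302 2.095 -4.382
v 0.053 3.384 -2.717
v 0.181 1.845 -4.206
v -0.067 3.134 -2.541
v 0.194 1.587 -4.004
v -0.054 2.876 -2.339
v 0.338 1.364 -3.81
v 0.09 2.653 -2.145
v 0.589 1.216 -3.658
v 0.341 2.505 -1.994
v 0.903 1.169 -3.575
v 0.655 2.457 -1.91
v 1.226 1.229 -3.573
v 0.978 2.518 -1.909
v 2.444 3 -2.913
v 3.03 3.944 -1.613
v 3.381 3.684 -3.832
v 3.967 4.628 -2.532
v 3.333 2.112 -2.668
v 3.919 3.056 -1.368
v 4.27 2.796 -3.587
v 4.856 3.74 -2.287
f 2 1 5
f 2 5 3
f 3 5 6
f 3 6 4
f 5 1 7
f 5 7 6
f 6 7 8
f 6 8 4
f 7 1 9
f 7 9 8
f 8 9 10
f 8 10 4
f 9 1 11
f 9 11 10
f 10 11 12
f 10 12 4
f 11 1 13
f 11 13 12
f 12 13 14
f 12 14 4
f 13 1 15
f 13 15 14
f 14 15 16
f 14 16 4
f 15 1 17
f 15 17 16
f 16 17 18
f 16 18 4
f 17 1 19
f 17 19 18
f 18 19 20
f 18 20 4
f 19 1 2
f 19 2 20
f 20 2 3
f 20 3 4
f 22 21 25
f 22 25 23
f 23 25 26
f 23 26 24
f 25 21 27
f 25 27 26
f 26 27 28
f 26 28 24
f 27 21 29
f 27 29 28
f 28 29 30
f 28 30 24
f 29 21 31
f 29 31 30
f 30 31 32
f 30 32 24
f 31 21 33
f 31 33 32
f 32 33 34
f 32 34 24
f 33 21 35
f 33 35 34
f 34 35 36
f 34 36 24
f 35 21 37
f 35 37 36
f 36 37 38
f 36 38 24
f 37 21 39
f 37 39 38
f 38 39 40
f 38 40 24
f 39 21 41
f 39 41 40
f 40 41 42
f 40 42 24
f 41 21 43
f 41 43 42
f 42 43 44
f 42 44 24
f 43 21 45
f 43 45 44
f 44 45 46
f 44 46 24
f 45 21 47
f 45 47 46
f 46 47 48
f 46 48 24
f 47 21 49
f 47 49 48
f 48 49 50
f 48 50 24
f 49 21 51
f 49 51 50
f 50 51 52
f 50 52 24
f 51 21 22
f 51 22 52
f 52 22 23
f 52 23 24
f 54 56 53
f 57 54 53
f 53 56 55
f 55 57 53
f 54 60 56
f 58 54 57
f 58 60 54
f 56 60 55
f 59 57 55
f 55 60 59
f 59 58 57
f 60 58 59

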